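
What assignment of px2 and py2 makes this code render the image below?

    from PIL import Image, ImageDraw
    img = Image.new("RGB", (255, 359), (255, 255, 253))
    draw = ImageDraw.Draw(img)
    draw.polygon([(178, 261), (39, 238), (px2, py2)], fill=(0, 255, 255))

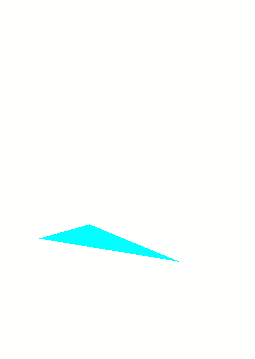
px2 = 89
py2 = 224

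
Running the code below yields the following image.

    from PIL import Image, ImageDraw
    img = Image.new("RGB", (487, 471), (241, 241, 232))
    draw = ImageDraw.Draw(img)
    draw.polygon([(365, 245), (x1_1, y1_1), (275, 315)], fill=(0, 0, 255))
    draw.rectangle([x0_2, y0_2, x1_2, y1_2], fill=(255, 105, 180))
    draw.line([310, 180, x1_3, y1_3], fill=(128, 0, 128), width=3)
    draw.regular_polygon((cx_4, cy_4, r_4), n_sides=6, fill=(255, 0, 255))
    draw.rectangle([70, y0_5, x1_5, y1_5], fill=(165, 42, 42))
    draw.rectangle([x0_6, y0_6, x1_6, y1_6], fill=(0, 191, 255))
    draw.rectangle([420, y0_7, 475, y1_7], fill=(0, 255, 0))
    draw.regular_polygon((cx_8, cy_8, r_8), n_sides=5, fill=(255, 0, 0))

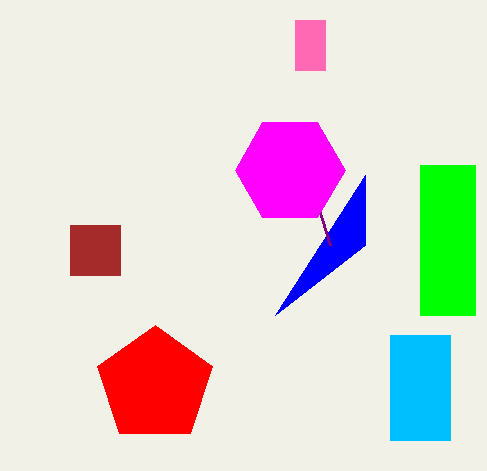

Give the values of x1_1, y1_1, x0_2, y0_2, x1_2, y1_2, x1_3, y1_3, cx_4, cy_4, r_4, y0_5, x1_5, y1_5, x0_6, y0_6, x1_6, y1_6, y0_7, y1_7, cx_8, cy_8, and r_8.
x1_1 = 365; y1_1 = 175; x0_2 = 295; y0_2 = 20; x1_2 = 325; y1_2 = 70; x1_3 = 330; y1_3 = 245; cx_4 = 290; cy_4 = 170; r_4 = 55; y0_5 = 225; x1_5 = 120; y1_5 = 275; x0_6 = 390; y0_6 = 335; x1_6 = 450; y1_6 = 440; y0_7 = 165; y1_7 = 315; cx_8 = 155; cy_8 = 385; r_8 = 60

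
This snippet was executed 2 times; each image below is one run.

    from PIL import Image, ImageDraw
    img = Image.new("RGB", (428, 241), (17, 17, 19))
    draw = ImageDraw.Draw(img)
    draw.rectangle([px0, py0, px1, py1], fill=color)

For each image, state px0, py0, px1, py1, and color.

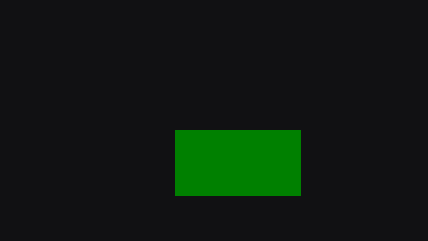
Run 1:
px0 = 175
py0 = 130
px1 = 300
py1 = 195
color = 'green'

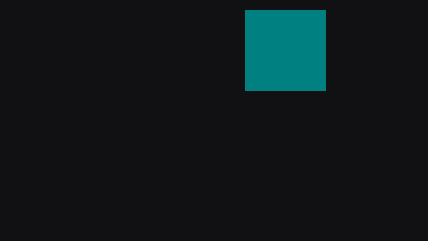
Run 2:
px0 = 245, py0 = 10, px1 = 325, py1 = 90, color = 'teal'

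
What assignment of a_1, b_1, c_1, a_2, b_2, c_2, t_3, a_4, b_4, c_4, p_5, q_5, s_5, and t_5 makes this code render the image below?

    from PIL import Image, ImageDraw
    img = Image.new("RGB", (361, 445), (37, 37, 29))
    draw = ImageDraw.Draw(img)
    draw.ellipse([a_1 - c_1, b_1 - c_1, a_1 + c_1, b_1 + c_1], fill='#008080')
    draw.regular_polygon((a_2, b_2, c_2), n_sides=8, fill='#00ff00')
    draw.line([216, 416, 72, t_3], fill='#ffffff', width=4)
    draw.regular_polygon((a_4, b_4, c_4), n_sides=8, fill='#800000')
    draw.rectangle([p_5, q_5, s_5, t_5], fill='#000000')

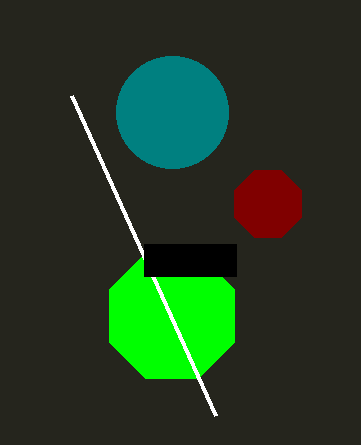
a_1 = 172; b_1 = 112; c_1 = 56; a_2 = 172; b_2 = 316; c_2 = 68; t_3 = 96; a_4 = 268; b_4 = 204; c_4 = 36; p_5 = 144; q_5 = 244; s_5 = 236; t_5 = 276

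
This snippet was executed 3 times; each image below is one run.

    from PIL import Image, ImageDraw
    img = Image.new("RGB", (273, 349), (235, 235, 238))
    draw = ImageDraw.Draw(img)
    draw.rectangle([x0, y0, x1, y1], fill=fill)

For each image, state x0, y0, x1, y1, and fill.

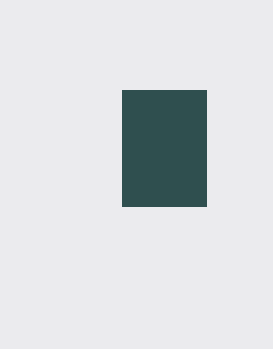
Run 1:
x0 = 122; y0 = 90; x1 = 206; y1 = 206; fill = 'darkslategray'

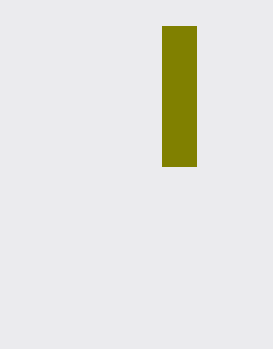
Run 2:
x0 = 162
y0 = 26
x1 = 196
y1 = 166
fill = 'olive'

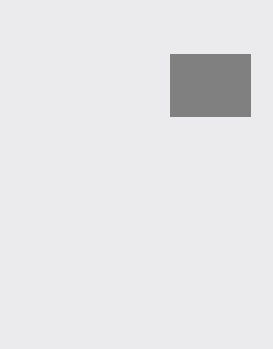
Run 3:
x0 = 170
y0 = 54
x1 = 250
y1 = 116
fill = 'gray'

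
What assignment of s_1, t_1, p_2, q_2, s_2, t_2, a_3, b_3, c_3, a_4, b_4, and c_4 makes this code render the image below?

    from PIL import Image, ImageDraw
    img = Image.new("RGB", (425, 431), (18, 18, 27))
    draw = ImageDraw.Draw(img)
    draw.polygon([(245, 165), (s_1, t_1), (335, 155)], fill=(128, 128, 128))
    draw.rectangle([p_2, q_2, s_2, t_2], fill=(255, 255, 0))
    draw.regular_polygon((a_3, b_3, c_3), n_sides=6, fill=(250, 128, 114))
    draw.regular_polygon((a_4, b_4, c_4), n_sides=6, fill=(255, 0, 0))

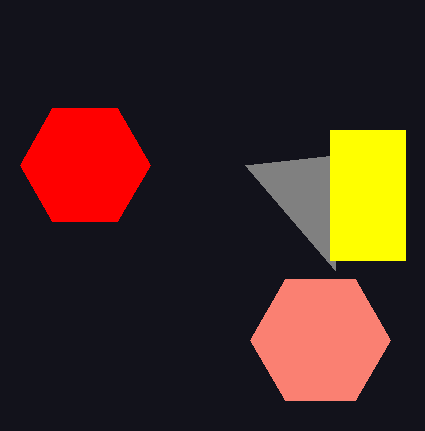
s_1 = 335
t_1 = 270
p_2 = 330
q_2 = 130
s_2 = 405
t_2 = 260
a_3 = 320
b_3 = 340
c_3 = 70
a_4 = 85
b_4 = 165
c_4 = 65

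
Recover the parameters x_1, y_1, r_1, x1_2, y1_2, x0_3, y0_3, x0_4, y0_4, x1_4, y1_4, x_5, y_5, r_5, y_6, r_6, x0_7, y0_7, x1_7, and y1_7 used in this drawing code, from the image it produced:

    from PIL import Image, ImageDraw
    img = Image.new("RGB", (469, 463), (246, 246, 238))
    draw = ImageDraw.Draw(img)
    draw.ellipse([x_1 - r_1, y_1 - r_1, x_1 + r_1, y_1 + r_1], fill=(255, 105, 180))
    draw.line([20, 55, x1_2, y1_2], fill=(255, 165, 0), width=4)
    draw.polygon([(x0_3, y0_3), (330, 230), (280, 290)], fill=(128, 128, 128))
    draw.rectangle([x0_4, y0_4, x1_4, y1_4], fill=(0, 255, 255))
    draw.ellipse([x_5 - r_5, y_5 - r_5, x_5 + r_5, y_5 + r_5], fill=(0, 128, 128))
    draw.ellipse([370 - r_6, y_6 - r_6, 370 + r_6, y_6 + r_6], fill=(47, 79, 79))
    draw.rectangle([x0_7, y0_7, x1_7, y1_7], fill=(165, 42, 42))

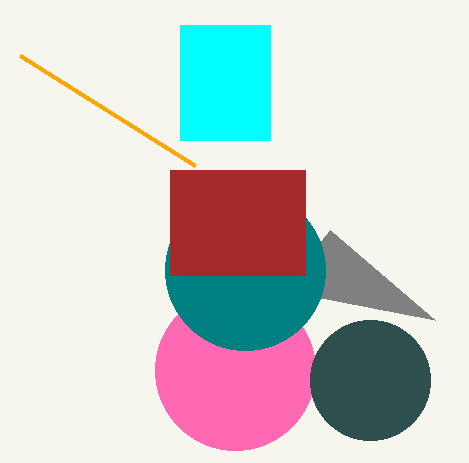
x_1 = 235; y_1 = 370; r_1 = 80; x1_2 = 195; y1_2 = 165; x0_3 = 435; y0_3 = 320; x0_4 = 180; y0_4 = 25; x1_4 = 270; y1_4 = 140; x_5 = 245; y_5 = 270; r_5 = 80; y_6 = 380; r_6 = 60; x0_7 = 170; y0_7 = 170; x1_7 = 305; y1_7 = 275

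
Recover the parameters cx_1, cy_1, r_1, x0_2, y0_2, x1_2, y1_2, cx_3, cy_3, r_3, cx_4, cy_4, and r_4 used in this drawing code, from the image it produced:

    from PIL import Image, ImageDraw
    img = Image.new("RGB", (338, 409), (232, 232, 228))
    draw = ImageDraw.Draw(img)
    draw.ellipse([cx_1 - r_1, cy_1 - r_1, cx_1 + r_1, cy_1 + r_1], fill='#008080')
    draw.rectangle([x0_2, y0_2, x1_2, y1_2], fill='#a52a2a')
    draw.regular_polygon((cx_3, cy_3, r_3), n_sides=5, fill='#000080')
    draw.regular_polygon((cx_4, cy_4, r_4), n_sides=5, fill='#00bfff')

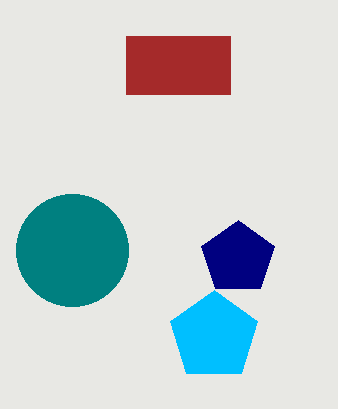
cx_1 = 72; cy_1 = 250; r_1 = 56; x0_2 = 126; y0_2 = 36; x1_2 = 230; y1_2 = 94; cx_3 = 238; cy_3 = 258; r_3 = 38; cx_4 = 214; cy_4 = 336; r_4 = 46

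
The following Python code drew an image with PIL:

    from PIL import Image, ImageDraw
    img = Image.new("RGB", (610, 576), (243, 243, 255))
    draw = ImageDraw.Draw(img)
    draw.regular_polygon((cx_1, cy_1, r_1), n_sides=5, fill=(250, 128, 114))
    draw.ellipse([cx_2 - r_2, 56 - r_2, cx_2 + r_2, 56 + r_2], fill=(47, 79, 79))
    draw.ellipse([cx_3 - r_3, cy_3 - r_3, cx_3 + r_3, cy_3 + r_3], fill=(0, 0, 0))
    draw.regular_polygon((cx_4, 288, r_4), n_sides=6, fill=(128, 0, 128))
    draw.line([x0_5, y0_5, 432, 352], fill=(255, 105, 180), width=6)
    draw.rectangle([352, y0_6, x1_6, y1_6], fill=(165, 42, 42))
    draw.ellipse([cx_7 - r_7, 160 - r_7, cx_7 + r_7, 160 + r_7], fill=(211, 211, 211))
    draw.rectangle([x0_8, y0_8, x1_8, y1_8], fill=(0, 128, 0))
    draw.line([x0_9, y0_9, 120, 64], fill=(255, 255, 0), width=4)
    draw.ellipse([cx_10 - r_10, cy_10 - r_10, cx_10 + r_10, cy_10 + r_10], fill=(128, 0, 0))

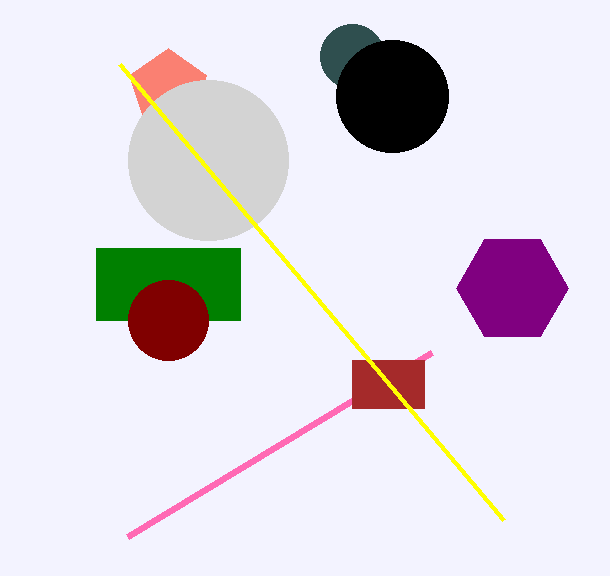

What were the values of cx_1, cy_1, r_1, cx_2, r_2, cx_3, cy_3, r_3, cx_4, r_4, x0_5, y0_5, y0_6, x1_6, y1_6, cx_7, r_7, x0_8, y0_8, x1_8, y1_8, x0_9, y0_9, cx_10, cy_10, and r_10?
cx_1 = 168; cy_1 = 88; r_1 = 40; cx_2 = 352; r_2 = 32; cx_3 = 392; cy_3 = 96; r_3 = 56; cx_4 = 512; r_4 = 56; x0_5 = 128; y0_5 = 536; y0_6 = 360; x1_6 = 424; y1_6 = 408; cx_7 = 208; r_7 = 80; x0_8 = 96; y0_8 = 248; x1_8 = 240; y1_8 = 320; x0_9 = 504; y0_9 = 520; cx_10 = 168; cy_10 = 320; r_10 = 40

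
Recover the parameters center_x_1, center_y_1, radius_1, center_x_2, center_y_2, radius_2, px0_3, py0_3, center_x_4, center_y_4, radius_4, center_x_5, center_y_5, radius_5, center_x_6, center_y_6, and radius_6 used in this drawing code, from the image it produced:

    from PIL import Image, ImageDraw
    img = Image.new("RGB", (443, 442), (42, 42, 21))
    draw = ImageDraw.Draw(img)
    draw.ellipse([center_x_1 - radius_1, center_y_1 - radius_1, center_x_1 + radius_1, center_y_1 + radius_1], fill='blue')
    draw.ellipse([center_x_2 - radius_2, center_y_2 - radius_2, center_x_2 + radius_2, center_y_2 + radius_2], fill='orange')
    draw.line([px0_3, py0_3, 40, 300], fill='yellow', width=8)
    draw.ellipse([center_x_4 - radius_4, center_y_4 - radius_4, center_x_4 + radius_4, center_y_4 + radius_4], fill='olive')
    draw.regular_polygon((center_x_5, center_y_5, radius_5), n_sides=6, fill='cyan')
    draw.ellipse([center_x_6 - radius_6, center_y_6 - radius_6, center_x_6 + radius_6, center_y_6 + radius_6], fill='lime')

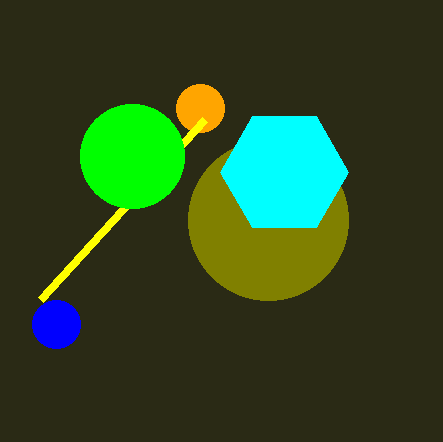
center_x_1 = 56
center_y_1 = 324
radius_1 = 24
center_x_2 = 200
center_y_2 = 108
radius_2 = 24
px0_3 = 204
py0_3 = 120
center_x_4 = 268
center_y_4 = 220
radius_4 = 80
center_x_5 = 284
center_y_5 = 172
radius_5 = 64
center_x_6 = 132
center_y_6 = 156
radius_6 = 52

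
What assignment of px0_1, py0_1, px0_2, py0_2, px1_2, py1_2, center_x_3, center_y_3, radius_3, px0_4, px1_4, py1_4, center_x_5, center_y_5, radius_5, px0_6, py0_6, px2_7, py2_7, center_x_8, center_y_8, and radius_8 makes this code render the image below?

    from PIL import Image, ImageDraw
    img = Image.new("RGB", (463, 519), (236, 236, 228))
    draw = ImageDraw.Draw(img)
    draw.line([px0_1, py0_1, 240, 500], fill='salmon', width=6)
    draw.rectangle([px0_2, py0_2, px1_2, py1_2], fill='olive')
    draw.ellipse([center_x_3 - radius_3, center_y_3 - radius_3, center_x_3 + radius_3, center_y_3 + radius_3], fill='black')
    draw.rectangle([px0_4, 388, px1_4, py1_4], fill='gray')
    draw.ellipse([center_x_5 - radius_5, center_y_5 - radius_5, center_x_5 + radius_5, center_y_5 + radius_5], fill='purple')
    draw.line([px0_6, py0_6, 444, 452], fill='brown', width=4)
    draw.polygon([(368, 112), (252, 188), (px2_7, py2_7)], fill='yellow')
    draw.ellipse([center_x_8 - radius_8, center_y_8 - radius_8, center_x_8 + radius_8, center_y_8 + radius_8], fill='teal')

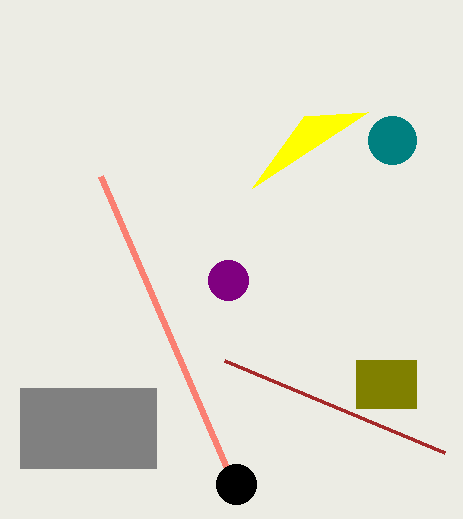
px0_1 = 100; py0_1 = 176; px0_2 = 356; py0_2 = 360; px1_2 = 416; py1_2 = 408; center_x_3 = 236; center_y_3 = 484; radius_3 = 20; px0_4 = 20; px1_4 = 156; py1_4 = 468; center_x_5 = 228; center_y_5 = 280; radius_5 = 20; px0_6 = 224; py0_6 = 360; px2_7 = 304; py2_7 = 116; center_x_8 = 392; center_y_8 = 140; radius_8 = 24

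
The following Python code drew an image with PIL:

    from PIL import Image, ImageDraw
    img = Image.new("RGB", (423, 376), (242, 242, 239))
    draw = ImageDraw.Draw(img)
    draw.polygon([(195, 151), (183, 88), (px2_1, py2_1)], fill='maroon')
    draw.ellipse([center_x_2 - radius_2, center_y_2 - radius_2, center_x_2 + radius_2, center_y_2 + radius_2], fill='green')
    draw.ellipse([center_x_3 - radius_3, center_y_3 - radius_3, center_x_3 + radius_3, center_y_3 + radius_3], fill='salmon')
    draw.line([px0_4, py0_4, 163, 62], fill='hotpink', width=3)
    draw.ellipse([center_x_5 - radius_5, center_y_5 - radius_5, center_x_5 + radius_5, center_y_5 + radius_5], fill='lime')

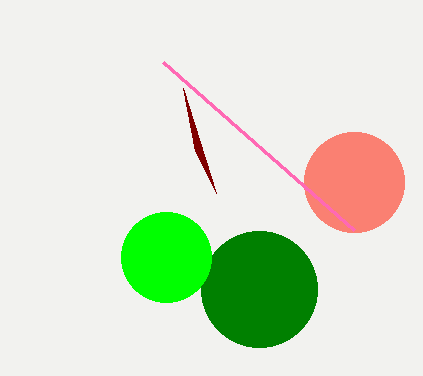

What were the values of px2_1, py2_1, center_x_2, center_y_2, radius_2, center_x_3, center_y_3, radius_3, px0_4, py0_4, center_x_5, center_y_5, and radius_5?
px2_1 = 216, py2_1 = 193, center_x_2 = 259, center_y_2 = 289, radius_2 = 58, center_x_3 = 354, center_y_3 = 182, radius_3 = 50, px0_4 = 354, py0_4 = 230, center_x_5 = 166, center_y_5 = 257, radius_5 = 45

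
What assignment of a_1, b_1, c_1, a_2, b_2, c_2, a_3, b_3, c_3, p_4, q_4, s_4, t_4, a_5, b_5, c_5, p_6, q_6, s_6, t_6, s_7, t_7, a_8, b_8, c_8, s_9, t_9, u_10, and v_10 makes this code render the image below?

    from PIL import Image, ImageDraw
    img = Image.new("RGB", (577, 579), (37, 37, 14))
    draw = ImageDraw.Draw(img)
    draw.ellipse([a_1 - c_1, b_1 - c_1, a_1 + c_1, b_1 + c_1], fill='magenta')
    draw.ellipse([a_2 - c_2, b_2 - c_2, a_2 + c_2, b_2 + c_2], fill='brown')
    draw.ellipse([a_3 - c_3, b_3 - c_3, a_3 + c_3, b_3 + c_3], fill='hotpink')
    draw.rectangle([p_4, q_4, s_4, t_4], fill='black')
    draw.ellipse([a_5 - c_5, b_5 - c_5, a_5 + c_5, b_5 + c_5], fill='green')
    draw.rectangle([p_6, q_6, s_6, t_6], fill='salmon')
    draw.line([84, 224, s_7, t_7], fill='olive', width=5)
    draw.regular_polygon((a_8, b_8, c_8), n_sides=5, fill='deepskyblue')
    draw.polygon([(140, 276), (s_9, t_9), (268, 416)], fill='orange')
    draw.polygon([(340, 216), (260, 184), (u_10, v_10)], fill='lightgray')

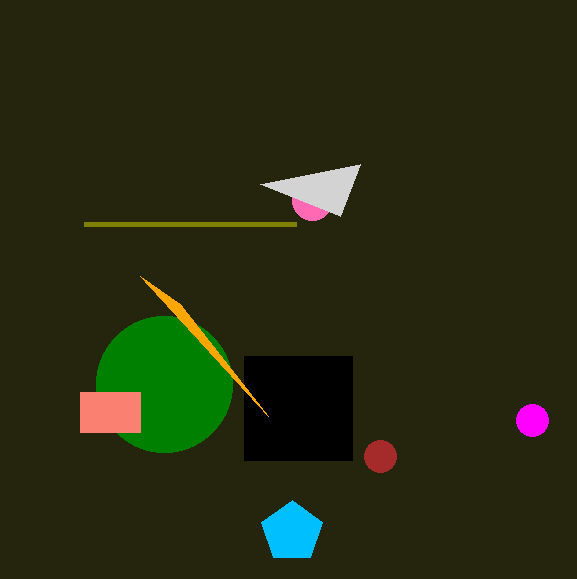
a_1 = 532
b_1 = 420
c_1 = 16
a_2 = 380
b_2 = 456
c_2 = 16
a_3 = 312
b_3 = 200
c_3 = 20
p_4 = 244
q_4 = 356
s_4 = 352
t_4 = 460
a_5 = 164
b_5 = 384
c_5 = 68
p_6 = 80
q_6 = 392
s_6 = 140
t_6 = 432
s_7 = 296
t_7 = 224
a_8 = 292
b_8 = 532
c_8 = 32
s_9 = 180
t_9 = 304
u_10 = 360
v_10 = 164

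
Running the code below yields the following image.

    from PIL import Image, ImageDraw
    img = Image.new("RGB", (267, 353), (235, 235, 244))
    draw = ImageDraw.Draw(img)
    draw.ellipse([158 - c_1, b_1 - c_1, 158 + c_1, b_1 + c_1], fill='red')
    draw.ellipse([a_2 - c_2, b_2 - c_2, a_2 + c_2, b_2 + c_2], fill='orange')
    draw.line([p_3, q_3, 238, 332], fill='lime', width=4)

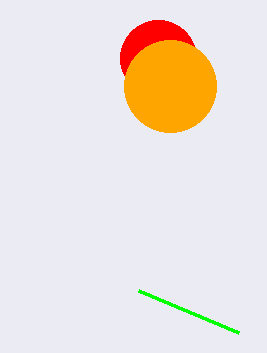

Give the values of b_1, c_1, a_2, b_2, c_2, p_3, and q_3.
b_1 = 58
c_1 = 38
a_2 = 170
b_2 = 86
c_2 = 46
p_3 = 138
q_3 = 290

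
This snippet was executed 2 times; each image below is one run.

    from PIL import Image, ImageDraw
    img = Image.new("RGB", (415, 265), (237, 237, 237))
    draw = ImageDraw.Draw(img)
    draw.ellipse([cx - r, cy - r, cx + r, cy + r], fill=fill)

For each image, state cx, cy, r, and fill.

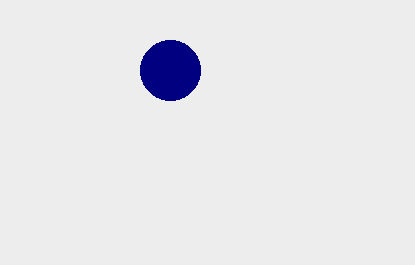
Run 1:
cx = 170, cy = 70, r = 30, fill = 'navy'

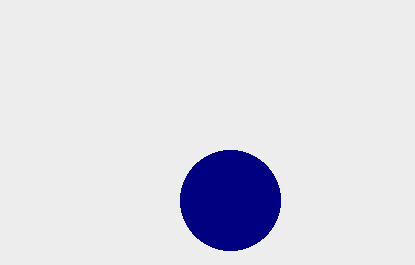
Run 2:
cx = 230
cy = 200
r = 50
fill = 'navy'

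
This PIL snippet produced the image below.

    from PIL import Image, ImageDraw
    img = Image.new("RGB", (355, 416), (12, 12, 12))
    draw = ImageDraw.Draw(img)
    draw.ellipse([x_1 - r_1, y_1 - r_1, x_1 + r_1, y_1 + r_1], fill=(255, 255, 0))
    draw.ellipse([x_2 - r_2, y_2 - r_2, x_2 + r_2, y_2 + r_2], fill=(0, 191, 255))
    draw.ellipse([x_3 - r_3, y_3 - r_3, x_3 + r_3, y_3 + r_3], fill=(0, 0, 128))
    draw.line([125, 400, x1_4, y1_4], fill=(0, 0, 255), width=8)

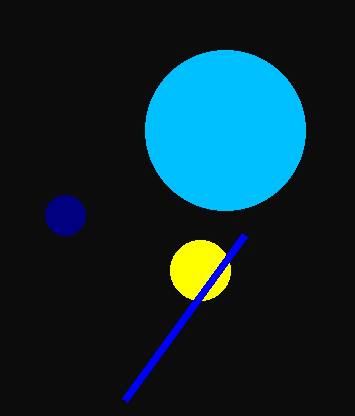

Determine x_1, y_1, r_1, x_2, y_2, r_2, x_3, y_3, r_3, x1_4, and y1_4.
x_1 = 200
y_1 = 270
r_1 = 30
x_2 = 225
y_2 = 130
r_2 = 80
x_3 = 65
y_3 = 215
r_3 = 20
x1_4 = 245
y1_4 = 235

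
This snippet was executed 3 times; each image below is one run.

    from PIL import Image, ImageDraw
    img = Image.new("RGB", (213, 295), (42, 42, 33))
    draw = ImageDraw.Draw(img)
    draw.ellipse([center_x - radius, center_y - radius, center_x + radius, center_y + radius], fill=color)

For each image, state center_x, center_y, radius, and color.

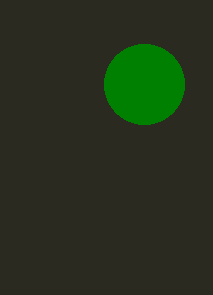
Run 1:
center_x = 144; center_y = 84; radius = 40; color = 'green'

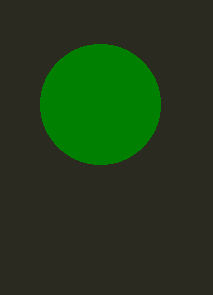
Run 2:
center_x = 100; center_y = 104; radius = 60; color = 'green'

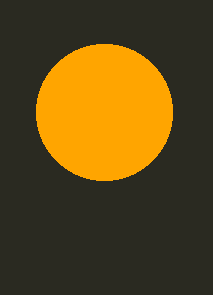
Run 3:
center_x = 104
center_y = 112
radius = 68
color = 'orange'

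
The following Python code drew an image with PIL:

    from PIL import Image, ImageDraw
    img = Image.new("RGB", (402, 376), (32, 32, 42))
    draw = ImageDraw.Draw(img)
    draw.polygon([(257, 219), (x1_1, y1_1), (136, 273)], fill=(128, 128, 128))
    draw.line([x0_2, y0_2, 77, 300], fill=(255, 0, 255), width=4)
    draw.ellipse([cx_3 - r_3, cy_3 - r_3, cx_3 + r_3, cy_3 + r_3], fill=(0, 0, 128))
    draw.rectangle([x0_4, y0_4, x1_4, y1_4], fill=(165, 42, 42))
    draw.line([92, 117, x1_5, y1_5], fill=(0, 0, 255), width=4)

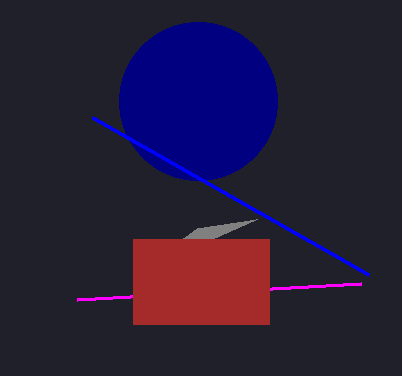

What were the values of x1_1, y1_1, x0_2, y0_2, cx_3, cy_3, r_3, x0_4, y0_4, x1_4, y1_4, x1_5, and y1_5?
x1_1 = 197, y1_1 = 228, x0_2 = 361, y0_2 = 284, cx_3 = 198, cy_3 = 101, r_3 = 79, x0_4 = 133, y0_4 = 239, x1_4 = 269, y1_4 = 324, x1_5 = 368, y1_5 = 274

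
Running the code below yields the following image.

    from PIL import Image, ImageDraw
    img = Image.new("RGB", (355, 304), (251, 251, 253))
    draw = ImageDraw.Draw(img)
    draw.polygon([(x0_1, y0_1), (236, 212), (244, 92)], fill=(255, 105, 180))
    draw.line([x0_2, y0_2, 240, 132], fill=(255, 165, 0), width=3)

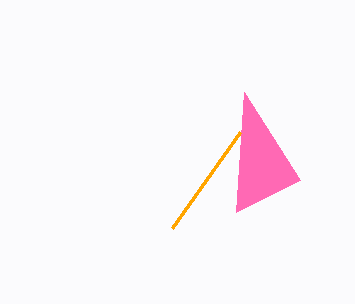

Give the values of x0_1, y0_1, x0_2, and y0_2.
x0_1 = 300; y0_1 = 180; x0_2 = 172; y0_2 = 228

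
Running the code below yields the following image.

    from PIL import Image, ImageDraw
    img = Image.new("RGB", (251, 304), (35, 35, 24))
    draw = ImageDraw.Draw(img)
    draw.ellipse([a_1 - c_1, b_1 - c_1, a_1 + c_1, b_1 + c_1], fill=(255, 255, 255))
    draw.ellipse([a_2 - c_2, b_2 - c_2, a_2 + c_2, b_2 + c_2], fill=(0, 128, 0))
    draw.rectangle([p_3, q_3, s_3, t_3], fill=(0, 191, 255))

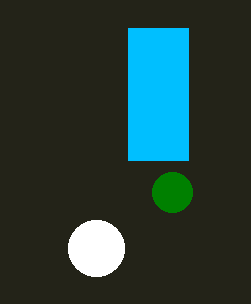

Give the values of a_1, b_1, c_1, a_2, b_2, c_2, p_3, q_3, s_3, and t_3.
a_1 = 96, b_1 = 248, c_1 = 28, a_2 = 172, b_2 = 192, c_2 = 20, p_3 = 128, q_3 = 28, s_3 = 188, t_3 = 160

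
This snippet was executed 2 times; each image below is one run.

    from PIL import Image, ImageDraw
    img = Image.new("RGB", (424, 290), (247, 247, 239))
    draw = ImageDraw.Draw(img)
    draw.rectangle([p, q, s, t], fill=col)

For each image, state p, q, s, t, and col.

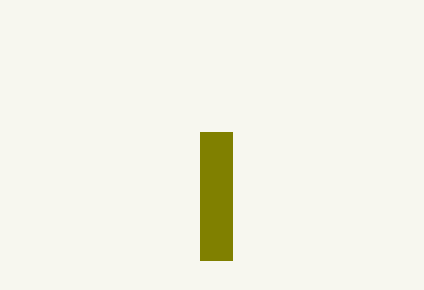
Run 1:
p = 200; q = 132; s = 232; t = 260; col = 'olive'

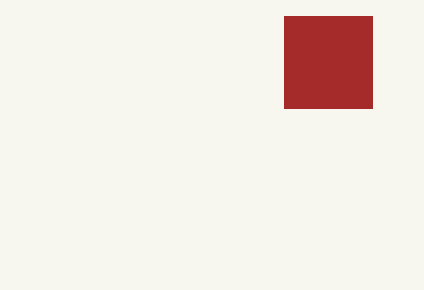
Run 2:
p = 284
q = 16
s = 372
t = 108
col = 'brown'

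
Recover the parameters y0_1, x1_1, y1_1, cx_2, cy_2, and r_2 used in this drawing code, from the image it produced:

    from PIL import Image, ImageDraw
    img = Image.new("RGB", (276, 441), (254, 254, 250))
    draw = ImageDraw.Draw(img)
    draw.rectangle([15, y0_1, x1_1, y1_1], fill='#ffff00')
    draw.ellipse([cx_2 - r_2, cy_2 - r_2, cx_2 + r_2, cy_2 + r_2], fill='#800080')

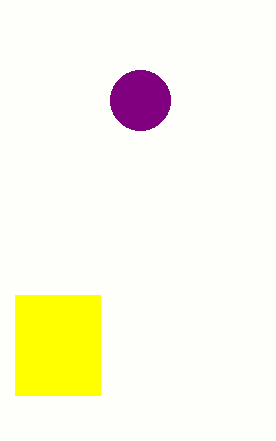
y0_1 = 295; x1_1 = 100; y1_1 = 395; cx_2 = 140; cy_2 = 100; r_2 = 30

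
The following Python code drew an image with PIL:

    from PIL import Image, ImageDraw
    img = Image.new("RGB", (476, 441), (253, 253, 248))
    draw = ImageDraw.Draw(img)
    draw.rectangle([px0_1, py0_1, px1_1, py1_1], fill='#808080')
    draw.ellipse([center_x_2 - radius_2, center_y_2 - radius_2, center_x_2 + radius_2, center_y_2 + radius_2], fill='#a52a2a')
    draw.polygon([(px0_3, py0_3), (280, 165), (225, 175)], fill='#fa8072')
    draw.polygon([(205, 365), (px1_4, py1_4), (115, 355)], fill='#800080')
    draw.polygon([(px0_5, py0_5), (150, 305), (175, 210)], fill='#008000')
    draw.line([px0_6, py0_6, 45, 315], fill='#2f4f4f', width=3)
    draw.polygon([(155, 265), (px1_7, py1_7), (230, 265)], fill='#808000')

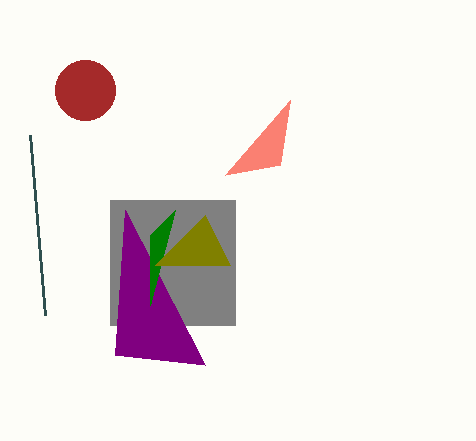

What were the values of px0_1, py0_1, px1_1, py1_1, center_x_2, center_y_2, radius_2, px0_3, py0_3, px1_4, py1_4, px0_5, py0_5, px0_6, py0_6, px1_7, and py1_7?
px0_1 = 110; py0_1 = 200; px1_1 = 235; py1_1 = 325; center_x_2 = 85; center_y_2 = 90; radius_2 = 30; px0_3 = 290; py0_3 = 100; px1_4 = 125; py1_4 = 210; px0_5 = 150; py0_5 = 235; px0_6 = 30; py0_6 = 135; px1_7 = 205; py1_7 = 215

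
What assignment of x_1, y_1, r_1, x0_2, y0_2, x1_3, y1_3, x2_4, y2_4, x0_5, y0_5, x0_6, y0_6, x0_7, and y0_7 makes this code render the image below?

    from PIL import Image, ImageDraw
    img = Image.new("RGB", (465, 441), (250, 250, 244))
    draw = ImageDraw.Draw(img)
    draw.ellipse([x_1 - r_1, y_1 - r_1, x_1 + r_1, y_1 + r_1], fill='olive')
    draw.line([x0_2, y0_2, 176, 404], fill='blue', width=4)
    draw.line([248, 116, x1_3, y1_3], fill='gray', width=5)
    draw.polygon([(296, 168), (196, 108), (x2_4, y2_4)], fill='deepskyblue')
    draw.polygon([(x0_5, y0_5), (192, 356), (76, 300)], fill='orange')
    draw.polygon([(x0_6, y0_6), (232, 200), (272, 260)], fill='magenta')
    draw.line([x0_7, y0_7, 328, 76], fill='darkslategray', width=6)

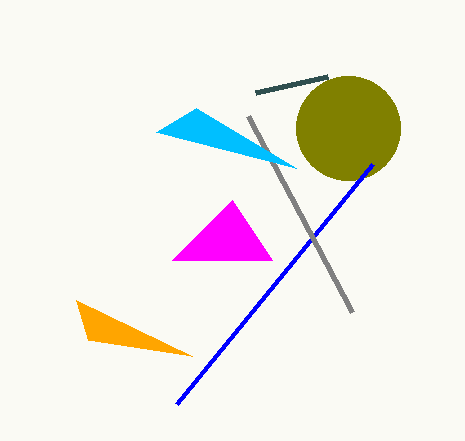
x_1 = 348
y_1 = 128
r_1 = 52
x0_2 = 372
y0_2 = 164
x1_3 = 352
y1_3 = 312
x2_4 = 156
y2_4 = 132
x0_5 = 88
y0_5 = 340
x0_6 = 172
y0_6 = 260
x0_7 = 256
y0_7 = 92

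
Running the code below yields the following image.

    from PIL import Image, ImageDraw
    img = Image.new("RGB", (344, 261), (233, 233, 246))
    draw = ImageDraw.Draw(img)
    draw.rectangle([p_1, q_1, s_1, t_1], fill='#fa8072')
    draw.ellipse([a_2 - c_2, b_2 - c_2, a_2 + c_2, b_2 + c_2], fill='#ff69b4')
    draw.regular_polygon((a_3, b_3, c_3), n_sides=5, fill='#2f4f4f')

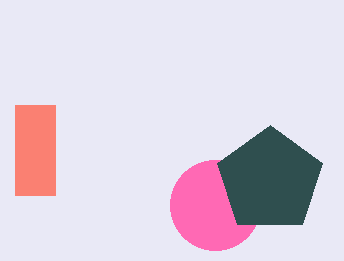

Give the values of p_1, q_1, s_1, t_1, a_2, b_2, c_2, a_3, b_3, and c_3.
p_1 = 15; q_1 = 105; s_1 = 55; t_1 = 195; a_2 = 215; b_2 = 205; c_2 = 45; a_3 = 270; b_3 = 180; c_3 = 55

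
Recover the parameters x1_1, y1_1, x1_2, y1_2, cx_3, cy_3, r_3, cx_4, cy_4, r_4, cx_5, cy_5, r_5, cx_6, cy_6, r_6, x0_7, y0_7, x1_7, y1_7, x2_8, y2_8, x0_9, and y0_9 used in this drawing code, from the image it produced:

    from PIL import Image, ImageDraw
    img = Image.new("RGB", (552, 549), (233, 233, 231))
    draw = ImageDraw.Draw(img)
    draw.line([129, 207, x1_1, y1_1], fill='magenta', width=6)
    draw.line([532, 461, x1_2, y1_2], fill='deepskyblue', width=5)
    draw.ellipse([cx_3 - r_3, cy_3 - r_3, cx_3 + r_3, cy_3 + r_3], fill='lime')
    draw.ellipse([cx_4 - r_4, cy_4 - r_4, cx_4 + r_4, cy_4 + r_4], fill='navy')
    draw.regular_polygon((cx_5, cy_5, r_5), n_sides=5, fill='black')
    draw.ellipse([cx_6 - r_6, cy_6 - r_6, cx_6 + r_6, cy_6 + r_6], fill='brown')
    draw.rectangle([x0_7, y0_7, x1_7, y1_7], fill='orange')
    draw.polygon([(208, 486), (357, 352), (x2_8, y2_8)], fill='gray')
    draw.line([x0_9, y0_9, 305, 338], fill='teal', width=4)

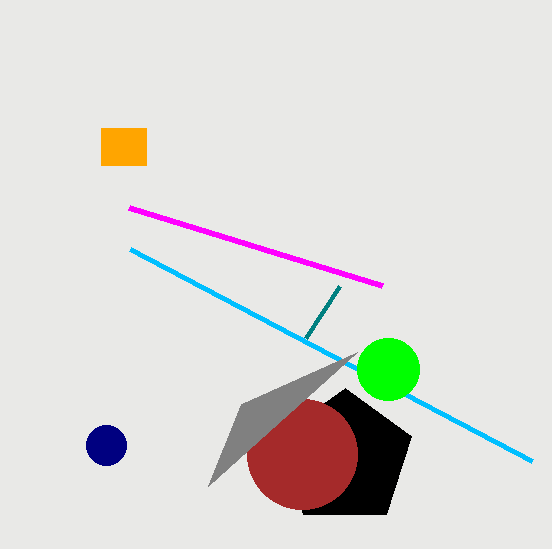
x1_1 = 382; y1_1 = 285; x1_2 = 130; y1_2 = 249; cx_3 = 388; cy_3 = 369; r_3 = 31; cx_4 = 106; cy_4 = 445; r_4 = 20; cx_5 = 345; cy_5 = 458; r_5 = 70; cx_6 = 302; cy_6 = 454; r_6 = 55; x0_7 = 101; y0_7 = 128; x1_7 = 146; y1_7 = 165; x2_8 = 241; y2_8 = 404; x0_9 = 339; y0_9 = 286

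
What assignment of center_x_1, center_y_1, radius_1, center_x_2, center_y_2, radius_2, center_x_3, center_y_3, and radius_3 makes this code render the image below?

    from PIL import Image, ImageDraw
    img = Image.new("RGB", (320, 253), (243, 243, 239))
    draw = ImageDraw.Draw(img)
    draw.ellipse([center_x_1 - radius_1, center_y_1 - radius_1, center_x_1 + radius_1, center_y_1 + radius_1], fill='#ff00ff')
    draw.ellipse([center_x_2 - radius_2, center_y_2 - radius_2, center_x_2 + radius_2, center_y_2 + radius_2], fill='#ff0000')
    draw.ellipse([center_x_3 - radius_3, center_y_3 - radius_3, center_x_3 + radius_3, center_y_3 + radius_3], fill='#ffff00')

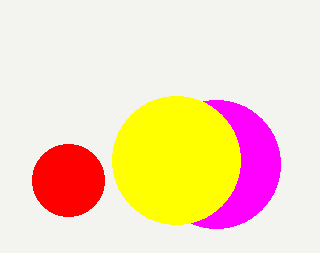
center_x_1 = 216; center_y_1 = 164; radius_1 = 64; center_x_2 = 68; center_y_2 = 180; radius_2 = 36; center_x_3 = 176; center_y_3 = 160; radius_3 = 64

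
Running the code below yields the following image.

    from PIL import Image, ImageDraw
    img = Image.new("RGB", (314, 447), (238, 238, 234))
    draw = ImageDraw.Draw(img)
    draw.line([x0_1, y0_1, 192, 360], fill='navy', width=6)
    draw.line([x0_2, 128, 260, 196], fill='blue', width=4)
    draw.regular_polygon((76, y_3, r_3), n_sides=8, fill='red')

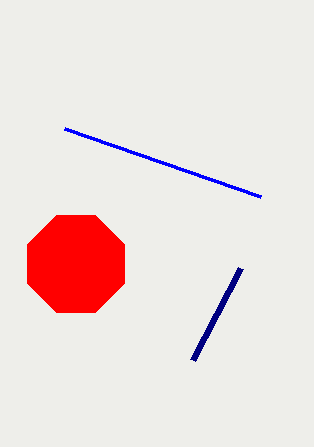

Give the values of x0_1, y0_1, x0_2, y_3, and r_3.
x0_1 = 240
y0_1 = 268
x0_2 = 64
y_3 = 264
r_3 = 52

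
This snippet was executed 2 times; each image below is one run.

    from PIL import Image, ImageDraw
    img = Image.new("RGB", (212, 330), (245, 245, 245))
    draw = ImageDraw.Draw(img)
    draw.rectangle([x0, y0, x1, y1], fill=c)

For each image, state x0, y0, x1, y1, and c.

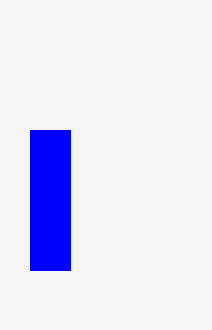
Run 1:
x0 = 30
y0 = 130
x1 = 70
y1 = 270
c = 'blue'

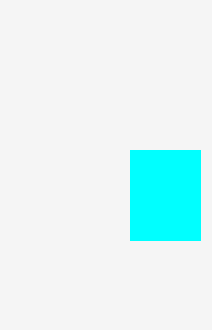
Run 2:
x0 = 130; y0 = 150; x1 = 200; y1 = 240; c = 'cyan'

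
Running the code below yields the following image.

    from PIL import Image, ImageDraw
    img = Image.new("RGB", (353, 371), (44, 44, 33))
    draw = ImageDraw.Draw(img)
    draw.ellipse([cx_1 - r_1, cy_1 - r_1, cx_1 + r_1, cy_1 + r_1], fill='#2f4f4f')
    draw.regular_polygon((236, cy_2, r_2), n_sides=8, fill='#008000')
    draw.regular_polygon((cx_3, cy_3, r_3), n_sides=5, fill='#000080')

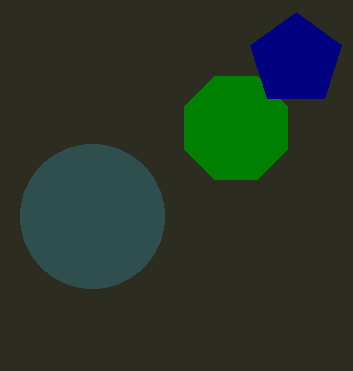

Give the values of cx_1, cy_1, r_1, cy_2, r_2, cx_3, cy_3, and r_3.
cx_1 = 92; cy_1 = 216; r_1 = 72; cy_2 = 128; r_2 = 56; cx_3 = 296; cy_3 = 60; r_3 = 48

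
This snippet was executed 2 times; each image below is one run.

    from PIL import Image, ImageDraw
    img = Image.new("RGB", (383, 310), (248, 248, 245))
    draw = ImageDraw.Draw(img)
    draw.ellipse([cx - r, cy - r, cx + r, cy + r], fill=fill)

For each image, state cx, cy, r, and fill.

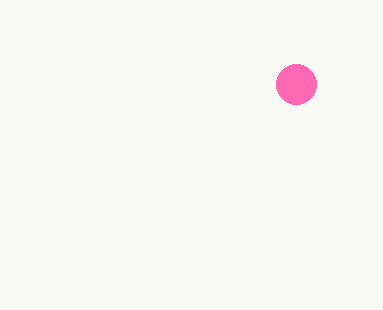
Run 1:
cx = 296, cy = 84, r = 20, fill = 'hotpink'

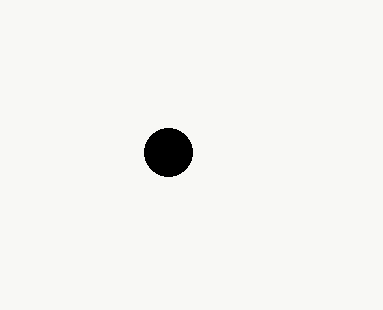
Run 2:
cx = 168; cy = 152; r = 24; fill = 'black'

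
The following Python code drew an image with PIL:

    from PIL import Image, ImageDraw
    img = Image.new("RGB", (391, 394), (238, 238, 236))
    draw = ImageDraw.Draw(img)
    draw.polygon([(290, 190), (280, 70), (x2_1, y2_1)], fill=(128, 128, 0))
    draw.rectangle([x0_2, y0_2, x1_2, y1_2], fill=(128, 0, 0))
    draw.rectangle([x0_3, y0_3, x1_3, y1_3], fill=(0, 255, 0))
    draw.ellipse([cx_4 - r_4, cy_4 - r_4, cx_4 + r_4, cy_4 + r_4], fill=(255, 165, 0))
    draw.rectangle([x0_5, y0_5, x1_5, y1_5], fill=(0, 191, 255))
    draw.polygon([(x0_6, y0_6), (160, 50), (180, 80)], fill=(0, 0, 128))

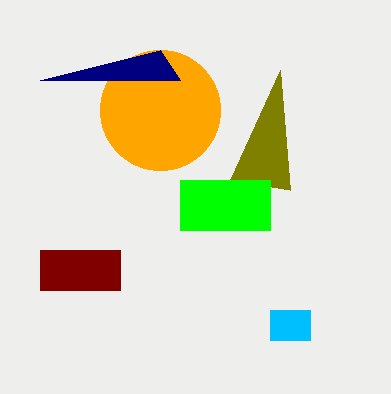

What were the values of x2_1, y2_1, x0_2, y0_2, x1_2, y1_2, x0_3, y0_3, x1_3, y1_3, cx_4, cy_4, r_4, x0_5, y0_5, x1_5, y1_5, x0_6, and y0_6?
x2_1 = 230; y2_1 = 180; x0_2 = 40; y0_2 = 250; x1_2 = 120; y1_2 = 290; x0_3 = 180; y0_3 = 180; x1_3 = 270; y1_3 = 230; cx_4 = 160; cy_4 = 110; r_4 = 60; x0_5 = 270; y0_5 = 310; x1_5 = 310; y1_5 = 340; x0_6 = 40; y0_6 = 80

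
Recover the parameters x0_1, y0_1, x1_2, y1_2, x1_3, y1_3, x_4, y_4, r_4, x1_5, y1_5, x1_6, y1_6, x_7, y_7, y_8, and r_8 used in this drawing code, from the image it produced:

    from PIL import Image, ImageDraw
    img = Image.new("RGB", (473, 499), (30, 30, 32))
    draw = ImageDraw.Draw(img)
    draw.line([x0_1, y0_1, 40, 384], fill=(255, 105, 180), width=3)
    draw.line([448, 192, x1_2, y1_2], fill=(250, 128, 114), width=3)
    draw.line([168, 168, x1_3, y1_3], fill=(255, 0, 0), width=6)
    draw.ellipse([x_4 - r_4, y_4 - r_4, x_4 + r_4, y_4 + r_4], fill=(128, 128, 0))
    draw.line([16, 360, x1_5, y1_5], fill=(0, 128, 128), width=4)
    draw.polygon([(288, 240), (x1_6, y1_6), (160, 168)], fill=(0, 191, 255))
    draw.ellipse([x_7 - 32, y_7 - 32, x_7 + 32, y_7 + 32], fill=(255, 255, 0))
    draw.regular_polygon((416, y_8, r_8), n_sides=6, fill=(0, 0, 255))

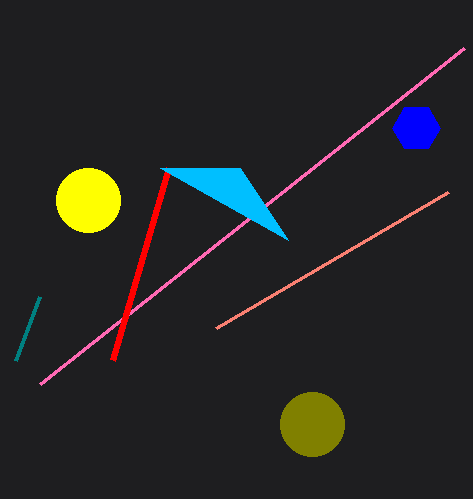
x0_1 = 464, y0_1 = 48, x1_2 = 216, y1_2 = 328, x1_3 = 112, y1_3 = 360, x_4 = 312, y_4 = 424, r_4 = 32, x1_5 = 40, y1_5 = 296, x1_6 = 240, y1_6 = 168, x_7 = 88, y_7 = 200, y_8 = 128, r_8 = 24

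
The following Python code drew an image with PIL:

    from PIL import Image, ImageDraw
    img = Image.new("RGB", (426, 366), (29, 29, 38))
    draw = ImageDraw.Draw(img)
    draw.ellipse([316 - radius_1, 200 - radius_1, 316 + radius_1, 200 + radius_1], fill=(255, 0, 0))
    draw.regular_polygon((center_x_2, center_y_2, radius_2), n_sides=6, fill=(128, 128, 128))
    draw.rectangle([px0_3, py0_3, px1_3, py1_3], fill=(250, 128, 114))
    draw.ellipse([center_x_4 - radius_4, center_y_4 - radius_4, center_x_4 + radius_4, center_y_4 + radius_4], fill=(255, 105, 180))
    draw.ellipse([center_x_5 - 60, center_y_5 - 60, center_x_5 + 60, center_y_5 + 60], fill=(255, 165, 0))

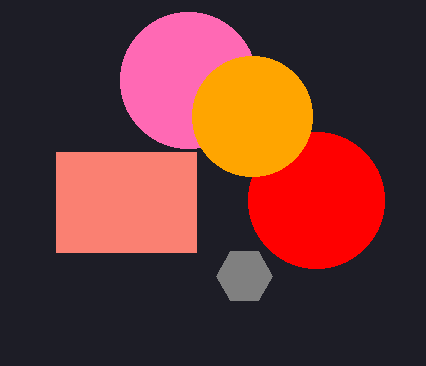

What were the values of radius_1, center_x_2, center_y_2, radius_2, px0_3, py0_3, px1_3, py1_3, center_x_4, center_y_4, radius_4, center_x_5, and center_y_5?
radius_1 = 68; center_x_2 = 244; center_y_2 = 276; radius_2 = 28; px0_3 = 56; py0_3 = 152; px1_3 = 196; py1_3 = 252; center_x_4 = 188; center_y_4 = 80; radius_4 = 68; center_x_5 = 252; center_y_5 = 116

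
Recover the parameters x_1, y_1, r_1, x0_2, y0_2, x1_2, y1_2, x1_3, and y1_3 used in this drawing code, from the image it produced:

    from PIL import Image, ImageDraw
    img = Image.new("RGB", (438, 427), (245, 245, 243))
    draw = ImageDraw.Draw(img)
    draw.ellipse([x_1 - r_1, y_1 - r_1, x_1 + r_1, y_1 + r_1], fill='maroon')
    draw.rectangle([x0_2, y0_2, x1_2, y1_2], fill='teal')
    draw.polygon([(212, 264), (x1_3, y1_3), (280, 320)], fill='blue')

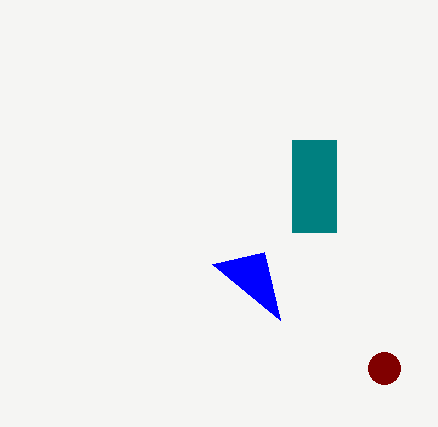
x_1 = 384
y_1 = 368
r_1 = 16
x0_2 = 292
y0_2 = 140
x1_2 = 336
y1_2 = 232
x1_3 = 264
y1_3 = 252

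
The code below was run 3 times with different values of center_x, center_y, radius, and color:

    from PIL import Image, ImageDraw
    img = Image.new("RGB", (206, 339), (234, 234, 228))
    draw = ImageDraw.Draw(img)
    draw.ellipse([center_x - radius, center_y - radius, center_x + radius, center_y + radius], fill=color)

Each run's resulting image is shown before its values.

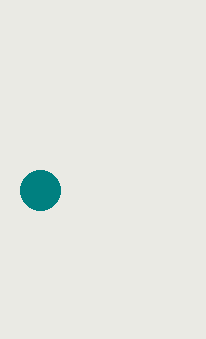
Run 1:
center_x = 40
center_y = 190
radius = 20
color = 'teal'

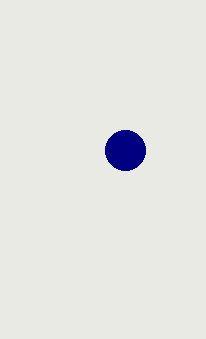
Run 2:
center_x = 125
center_y = 150
radius = 20
color = 'navy'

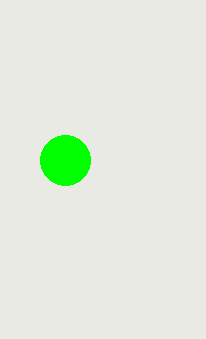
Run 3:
center_x = 65
center_y = 160
radius = 25
color = 'lime'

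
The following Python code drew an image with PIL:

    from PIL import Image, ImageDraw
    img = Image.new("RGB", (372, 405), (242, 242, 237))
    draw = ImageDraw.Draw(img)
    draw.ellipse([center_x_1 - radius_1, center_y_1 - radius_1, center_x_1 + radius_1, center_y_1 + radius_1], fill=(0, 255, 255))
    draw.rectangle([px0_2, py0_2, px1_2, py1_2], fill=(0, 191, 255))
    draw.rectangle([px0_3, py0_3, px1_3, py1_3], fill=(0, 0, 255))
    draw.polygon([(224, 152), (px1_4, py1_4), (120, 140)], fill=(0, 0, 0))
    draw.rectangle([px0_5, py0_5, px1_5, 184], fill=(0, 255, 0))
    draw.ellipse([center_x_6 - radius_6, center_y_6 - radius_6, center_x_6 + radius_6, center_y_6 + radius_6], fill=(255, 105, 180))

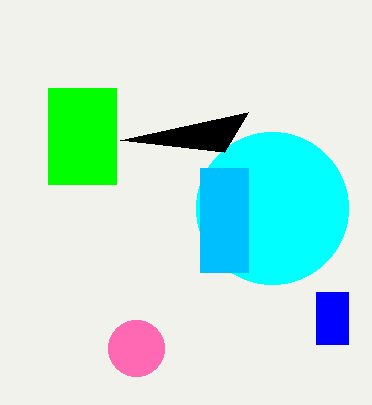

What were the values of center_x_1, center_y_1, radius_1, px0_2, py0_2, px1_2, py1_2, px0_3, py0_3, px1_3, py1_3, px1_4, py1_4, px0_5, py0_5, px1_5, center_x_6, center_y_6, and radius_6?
center_x_1 = 272; center_y_1 = 208; radius_1 = 76; px0_2 = 200; py0_2 = 168; px1_2 = 248; py1_2 = 272; px0_3 = 316; py0_3 = 292; px1_3 = 348; py1_3 = 344; px1_4 = 248; py1_4 = 112; px0_5 = 48; py0_5 = 88; px1_5 = 116; center_x_6 = 136; center_y_6 = 348; radius_6 = 28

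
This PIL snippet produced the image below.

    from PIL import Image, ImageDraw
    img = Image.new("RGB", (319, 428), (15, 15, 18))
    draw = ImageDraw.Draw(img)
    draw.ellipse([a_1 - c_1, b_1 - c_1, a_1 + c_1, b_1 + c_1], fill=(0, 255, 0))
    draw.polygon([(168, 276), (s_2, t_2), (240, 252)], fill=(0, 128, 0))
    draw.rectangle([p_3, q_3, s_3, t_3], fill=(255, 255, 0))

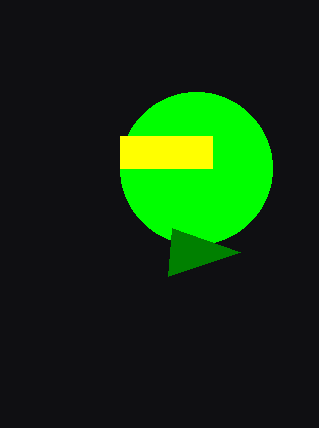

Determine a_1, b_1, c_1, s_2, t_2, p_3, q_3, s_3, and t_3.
a_1 = 196, b_1 = 168, c_1 = 76, s_2 = 172, t_2 = 228, p_3 = 120, q_3 = 136, s_3 = 212, t_3 = 168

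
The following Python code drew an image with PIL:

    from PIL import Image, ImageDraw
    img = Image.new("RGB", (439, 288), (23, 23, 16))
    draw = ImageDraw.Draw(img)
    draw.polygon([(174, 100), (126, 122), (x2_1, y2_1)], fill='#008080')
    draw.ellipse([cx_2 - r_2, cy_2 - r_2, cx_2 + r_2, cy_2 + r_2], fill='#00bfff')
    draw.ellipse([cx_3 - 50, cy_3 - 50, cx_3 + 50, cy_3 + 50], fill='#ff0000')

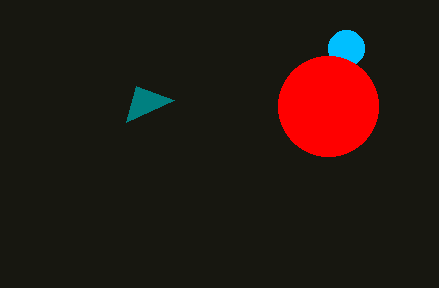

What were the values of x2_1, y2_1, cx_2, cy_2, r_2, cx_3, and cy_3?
x2_1 = 136; y2_1 = 86; cx_2 = 346; cy_2 = 48; r_2 = 18; cx_3 = 328; cy_3 = 106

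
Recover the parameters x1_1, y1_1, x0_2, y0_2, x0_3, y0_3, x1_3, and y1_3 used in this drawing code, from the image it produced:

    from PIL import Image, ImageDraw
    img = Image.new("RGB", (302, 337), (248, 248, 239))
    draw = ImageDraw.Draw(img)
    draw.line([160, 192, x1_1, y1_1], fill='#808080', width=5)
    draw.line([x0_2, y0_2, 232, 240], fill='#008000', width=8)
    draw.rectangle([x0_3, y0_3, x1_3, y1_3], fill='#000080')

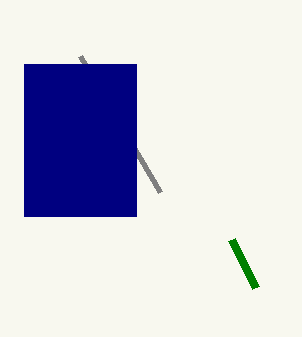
x1_1 = 80, y1_1 = 56, x0_2 = 256, y0_2 = 288, x0_3 = 24, y0_3 = 64, x1_3 = 136, y1_3 = 216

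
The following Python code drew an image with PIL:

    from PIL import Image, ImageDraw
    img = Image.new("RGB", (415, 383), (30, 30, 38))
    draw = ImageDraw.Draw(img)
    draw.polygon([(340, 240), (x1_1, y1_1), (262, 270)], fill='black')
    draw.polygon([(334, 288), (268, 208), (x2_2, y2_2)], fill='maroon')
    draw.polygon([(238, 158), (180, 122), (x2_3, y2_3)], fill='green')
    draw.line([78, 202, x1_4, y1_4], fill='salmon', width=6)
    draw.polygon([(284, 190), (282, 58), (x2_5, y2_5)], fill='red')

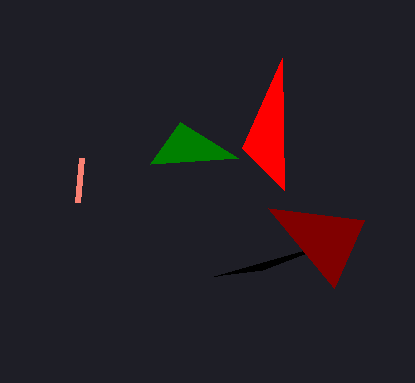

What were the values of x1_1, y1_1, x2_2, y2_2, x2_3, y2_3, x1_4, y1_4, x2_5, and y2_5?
x1_1 = 214; y1_1 = 276; x2_2 = 364; y2_2 = 220; x2_3 = 150; y2_3 = 164; x1_4 = 82; y1_4 = 158; x2_5 = 242; y2_5 = 148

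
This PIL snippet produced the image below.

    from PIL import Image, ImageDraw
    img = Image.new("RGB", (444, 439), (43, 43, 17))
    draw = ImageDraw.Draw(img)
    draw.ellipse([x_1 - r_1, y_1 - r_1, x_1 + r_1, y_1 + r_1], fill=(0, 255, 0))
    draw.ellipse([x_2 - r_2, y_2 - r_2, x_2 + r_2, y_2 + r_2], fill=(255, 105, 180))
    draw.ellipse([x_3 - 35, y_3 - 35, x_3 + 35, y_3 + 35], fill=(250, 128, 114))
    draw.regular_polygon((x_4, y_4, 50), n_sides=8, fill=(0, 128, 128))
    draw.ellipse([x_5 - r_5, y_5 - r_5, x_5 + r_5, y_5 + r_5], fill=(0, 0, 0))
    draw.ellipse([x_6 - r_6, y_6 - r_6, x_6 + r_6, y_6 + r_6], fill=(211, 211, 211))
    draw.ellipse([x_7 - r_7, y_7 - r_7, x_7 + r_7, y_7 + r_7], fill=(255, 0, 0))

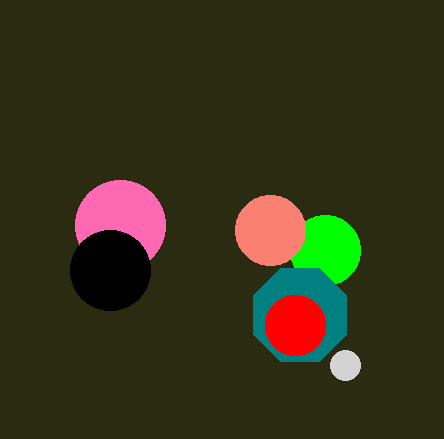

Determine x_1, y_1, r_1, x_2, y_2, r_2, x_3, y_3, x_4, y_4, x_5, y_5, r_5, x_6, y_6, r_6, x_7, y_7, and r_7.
x_1 = 325, y_1 = 250, r_1 = 35, x_2 = 120, y_2 = 225, r_2 = 45, x_3 = 270, y_3 = 230, x_4 = 300, y_4 = 315, x_5 = 110, y_5 = 270, r_5 = 40, x_6 = 345, y_6 = 365, r_6 = 15, x_7 = 295, y_7 = 325, r_7 = 30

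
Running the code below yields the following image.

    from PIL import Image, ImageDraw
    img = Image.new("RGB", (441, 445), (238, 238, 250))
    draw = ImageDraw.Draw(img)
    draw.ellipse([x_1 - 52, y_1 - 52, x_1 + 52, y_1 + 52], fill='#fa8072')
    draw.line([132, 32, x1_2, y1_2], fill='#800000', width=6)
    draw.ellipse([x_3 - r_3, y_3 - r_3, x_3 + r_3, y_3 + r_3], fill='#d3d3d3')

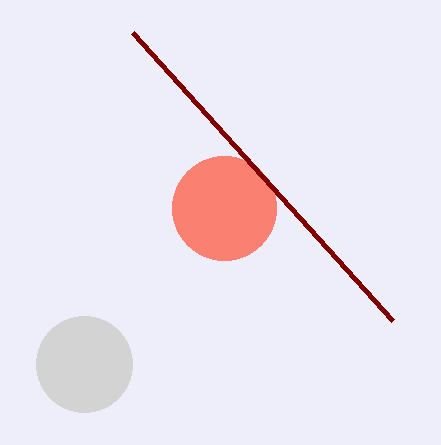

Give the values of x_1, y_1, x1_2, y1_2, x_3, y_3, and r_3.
x_1 = 224
y_1 = 208
x1_2 = 392
y1_2 = 320
x_3 = 84
y_3 = 364
r_3 = 48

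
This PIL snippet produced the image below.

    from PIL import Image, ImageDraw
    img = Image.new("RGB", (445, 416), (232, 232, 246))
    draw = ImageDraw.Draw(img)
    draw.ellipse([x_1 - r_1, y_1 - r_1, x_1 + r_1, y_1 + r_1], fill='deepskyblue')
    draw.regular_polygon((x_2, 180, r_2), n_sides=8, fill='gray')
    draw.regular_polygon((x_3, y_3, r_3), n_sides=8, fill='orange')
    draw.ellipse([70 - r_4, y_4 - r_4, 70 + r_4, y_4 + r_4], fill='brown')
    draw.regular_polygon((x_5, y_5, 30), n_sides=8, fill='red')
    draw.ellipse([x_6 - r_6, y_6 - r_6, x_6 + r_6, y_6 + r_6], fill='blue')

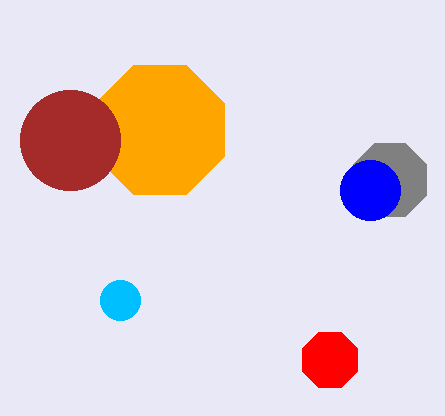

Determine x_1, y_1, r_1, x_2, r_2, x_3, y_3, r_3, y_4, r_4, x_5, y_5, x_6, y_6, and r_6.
x_1 = 120, y_1 = 300, r_1 = 20, x_2 = 390, r_2 = 40, x_3 = 160, y_3 = 130, r_3 = 70, y_4 = 140, r_4 = 50, x_5 = 330, y_5 = 360, x_6 = 370, y_6 = 190, r_6 = 30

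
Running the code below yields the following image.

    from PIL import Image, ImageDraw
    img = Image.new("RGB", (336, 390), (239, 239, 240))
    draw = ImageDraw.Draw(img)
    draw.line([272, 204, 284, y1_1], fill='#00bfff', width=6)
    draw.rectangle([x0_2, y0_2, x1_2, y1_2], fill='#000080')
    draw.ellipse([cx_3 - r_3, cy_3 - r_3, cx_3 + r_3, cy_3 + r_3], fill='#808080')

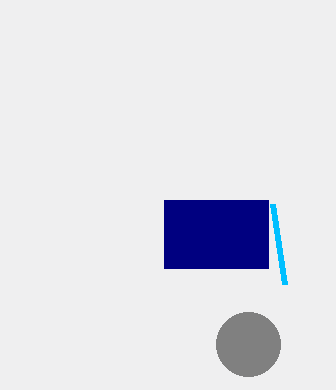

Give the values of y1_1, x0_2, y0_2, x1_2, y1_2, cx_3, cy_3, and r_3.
y1_1 = 284
x0_2 = 164
y0_2 = 200
x1_2 = 268
y1_2 = 268
cx_3 = 248
cy_3 = 344
r_3 = 32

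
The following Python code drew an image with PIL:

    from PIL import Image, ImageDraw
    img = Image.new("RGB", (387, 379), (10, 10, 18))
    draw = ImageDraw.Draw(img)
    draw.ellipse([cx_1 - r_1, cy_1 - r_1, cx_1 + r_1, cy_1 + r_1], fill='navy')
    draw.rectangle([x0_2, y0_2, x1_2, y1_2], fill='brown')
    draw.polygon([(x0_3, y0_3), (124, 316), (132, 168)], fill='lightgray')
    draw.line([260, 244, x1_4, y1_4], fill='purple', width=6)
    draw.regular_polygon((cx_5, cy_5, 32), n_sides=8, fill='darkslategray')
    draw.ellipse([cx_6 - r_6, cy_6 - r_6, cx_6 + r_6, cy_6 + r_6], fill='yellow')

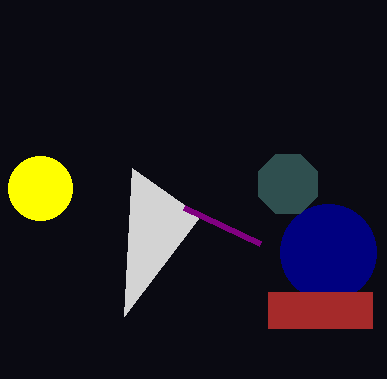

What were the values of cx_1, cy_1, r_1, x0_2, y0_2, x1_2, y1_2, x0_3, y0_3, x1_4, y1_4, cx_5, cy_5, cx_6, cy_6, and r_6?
cx_1 = 328, cy_1 = 252, r_1 = 48, x0_2 = 268, y0_2 = 292, x1_2 = 372, y1_2 = 328, x0_3 = 200, y0_3 = 216, x1_4 = 184, y1_4 = 208, cx_5 = 288, cy_5 = 184, cx_6 = 40, cy_6 = 188, r_6 = 32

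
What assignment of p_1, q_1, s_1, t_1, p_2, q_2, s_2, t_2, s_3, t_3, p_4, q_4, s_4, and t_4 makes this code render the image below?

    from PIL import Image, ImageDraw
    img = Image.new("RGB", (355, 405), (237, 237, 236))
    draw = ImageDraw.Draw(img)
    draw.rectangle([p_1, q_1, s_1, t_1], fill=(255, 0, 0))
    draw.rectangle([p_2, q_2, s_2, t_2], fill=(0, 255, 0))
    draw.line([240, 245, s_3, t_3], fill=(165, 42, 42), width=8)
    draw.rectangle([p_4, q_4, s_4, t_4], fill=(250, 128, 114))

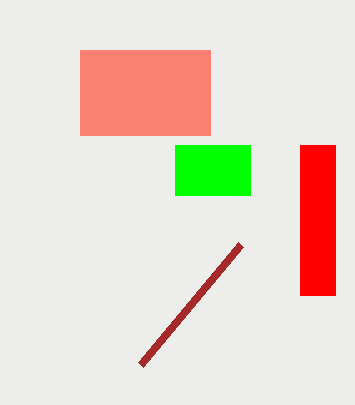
p_1 = 300; q_1 = 145; s_1 = 335; t_1 = 295; p_2 = 175; q_2 = 145; s_2 = 250; t_2 = 195; s_3 = 140; t_3 = 365; p_4 = 80; q_4 = 50; s_4 = 210; t_4 = 135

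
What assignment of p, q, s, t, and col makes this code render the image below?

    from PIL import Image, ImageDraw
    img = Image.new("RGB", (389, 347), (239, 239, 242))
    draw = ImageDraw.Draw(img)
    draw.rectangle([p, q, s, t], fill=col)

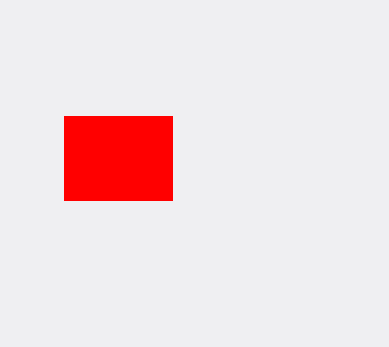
p = 64; q = 116; s = 172; t = 200; col = 'red'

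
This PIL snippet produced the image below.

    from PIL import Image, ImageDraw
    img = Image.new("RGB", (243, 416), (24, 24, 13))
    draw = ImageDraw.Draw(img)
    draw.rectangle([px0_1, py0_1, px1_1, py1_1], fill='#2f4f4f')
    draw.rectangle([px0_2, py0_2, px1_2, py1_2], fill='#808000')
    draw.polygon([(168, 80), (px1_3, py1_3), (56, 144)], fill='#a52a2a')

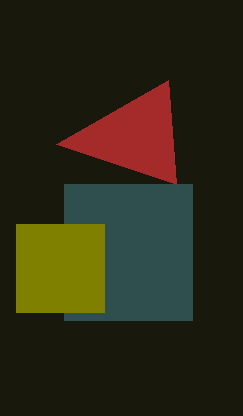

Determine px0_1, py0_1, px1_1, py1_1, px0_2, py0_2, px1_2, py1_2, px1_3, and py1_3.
px0_1 = 64
py0_1 = 184
px1_1 = 192
py1_1 = 320
px0_2 = 16
py0_2 = 224
px1_2 = 104
py1_2 = 312
px1_3 = 176
py1_3 = 184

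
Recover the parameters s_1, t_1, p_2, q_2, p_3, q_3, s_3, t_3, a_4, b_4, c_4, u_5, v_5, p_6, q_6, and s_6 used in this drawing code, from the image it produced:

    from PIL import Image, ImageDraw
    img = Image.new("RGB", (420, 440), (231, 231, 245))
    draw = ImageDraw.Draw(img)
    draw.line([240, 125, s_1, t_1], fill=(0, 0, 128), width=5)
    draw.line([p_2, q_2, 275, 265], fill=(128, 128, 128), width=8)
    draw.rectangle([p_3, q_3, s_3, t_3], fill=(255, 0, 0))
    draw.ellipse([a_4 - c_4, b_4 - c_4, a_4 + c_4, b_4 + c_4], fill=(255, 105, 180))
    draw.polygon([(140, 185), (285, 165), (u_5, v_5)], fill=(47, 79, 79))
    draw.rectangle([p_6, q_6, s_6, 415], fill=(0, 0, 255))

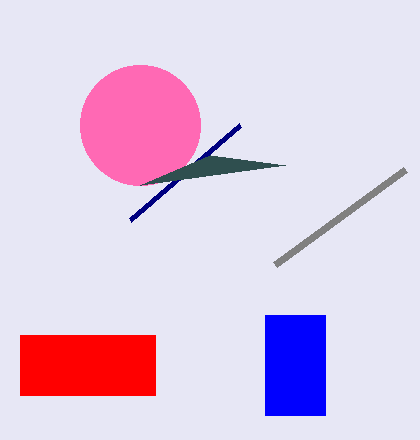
s_1 = 130
t_1 = 220
p_2 = 405
q_2 = 170
p_3 = 20
q_3 = 335
s_3 = 155
t_3 = 395
a_4 = 140
b_4 = 125
c_4 = 60
u_5 = 210
v_5 = 155
p_6 = 265
q_6 = 315
s_6 = 325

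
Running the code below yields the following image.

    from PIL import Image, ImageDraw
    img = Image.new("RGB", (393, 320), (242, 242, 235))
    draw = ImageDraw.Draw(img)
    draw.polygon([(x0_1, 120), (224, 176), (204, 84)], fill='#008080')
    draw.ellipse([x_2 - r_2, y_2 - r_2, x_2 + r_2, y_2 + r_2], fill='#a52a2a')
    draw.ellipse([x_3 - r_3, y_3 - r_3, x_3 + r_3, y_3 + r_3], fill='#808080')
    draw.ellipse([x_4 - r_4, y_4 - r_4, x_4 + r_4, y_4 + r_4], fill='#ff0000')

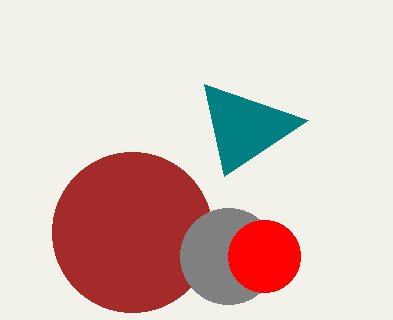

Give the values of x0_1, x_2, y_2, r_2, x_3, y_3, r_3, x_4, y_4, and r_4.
x0_1 = 308
x_2 = 132
y_2 = 232
r_2 = 80
x_3 = 228
y_3 = 256
r_3 = 48
x_4 = 264
y_4 = 256
r_4 = 36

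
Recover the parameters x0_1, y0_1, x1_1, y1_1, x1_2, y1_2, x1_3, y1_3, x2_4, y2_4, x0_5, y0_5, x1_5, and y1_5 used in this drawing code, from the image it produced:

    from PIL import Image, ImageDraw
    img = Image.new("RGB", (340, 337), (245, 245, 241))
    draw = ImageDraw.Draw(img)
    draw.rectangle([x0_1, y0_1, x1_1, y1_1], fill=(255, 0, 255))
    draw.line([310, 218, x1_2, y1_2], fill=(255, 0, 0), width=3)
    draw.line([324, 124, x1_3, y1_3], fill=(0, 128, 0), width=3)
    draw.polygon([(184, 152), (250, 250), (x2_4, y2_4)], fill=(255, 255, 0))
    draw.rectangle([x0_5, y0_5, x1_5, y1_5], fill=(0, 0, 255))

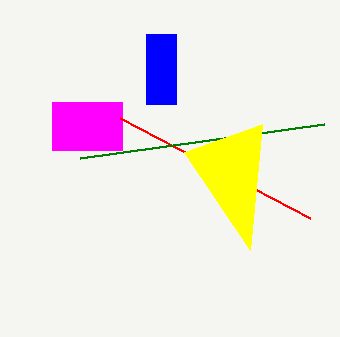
x0_1 = 52; y0_1 = 102; x1_1 = 122; y1_1 = 150; x1_2 = 120; y1_2 = 118; x1_3 = 80; y1_3 = 158; x2_4 = 262; y2_4 = 124; x0_5 = 146; y0_5 = 34; x1_5 = 176; y1_5 = 104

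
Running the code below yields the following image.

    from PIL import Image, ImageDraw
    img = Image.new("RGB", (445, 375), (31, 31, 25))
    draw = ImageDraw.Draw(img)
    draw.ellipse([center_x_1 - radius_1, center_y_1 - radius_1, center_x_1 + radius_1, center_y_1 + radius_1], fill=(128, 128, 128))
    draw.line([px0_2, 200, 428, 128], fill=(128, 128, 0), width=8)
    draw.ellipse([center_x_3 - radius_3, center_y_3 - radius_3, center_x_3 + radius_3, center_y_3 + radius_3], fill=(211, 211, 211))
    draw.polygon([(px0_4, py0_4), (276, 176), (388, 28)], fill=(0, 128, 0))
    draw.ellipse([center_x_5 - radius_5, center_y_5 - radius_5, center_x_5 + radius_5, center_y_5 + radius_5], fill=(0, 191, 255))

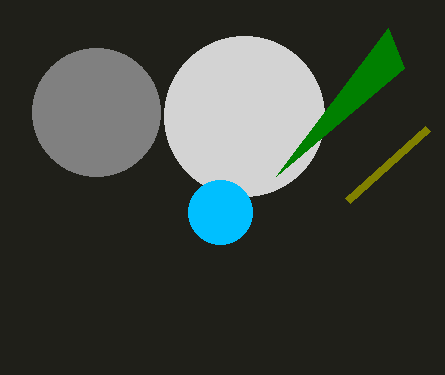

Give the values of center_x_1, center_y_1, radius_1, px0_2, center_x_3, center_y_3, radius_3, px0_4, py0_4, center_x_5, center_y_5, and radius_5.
center_x_1 = 96, center_y_1 = 112, radius_1 = 64, px0_2 = 348, center_x_3 = 244, center_y_3 = 116, radius_3 = 80, px0_4 = 404, py0_4 = 68, center_x_5 = 220, center_y_5 = 212, radius_5 = 32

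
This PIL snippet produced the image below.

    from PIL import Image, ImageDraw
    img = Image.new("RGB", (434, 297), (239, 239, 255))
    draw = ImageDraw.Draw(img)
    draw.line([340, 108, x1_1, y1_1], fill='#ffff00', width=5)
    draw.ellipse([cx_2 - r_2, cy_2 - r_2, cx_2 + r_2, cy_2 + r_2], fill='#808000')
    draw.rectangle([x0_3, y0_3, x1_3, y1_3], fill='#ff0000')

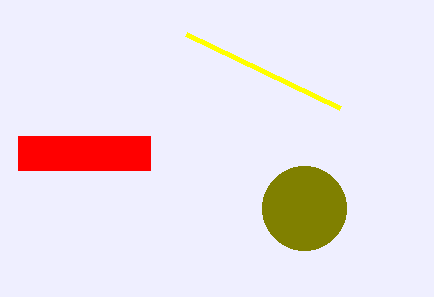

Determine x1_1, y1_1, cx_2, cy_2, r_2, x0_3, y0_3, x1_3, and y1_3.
x1_1 = 186; y1_1 = 34; cx_2 = 304; cy_2 = 208; r_2 = 42; x0_3 = 18; y0_3 = 136; x1_3 = 150; y1_3 = 170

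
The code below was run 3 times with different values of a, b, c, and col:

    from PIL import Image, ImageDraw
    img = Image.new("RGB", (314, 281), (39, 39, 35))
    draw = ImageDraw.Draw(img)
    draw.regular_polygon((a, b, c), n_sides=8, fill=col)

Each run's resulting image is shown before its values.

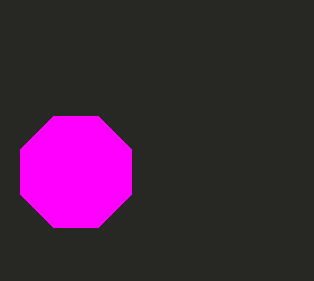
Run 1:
a = 76
b = 172
c = 60
col = 'magenta'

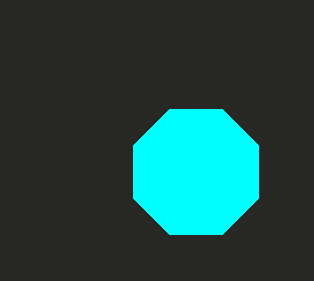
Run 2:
a = 196; b = 172; c = 68; col = 'cyan'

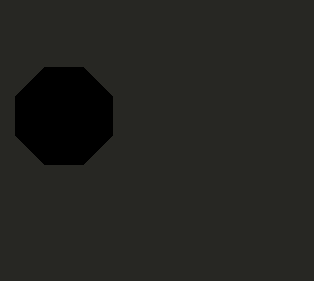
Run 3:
a = 64
b = 116
c = 52
col = 'black'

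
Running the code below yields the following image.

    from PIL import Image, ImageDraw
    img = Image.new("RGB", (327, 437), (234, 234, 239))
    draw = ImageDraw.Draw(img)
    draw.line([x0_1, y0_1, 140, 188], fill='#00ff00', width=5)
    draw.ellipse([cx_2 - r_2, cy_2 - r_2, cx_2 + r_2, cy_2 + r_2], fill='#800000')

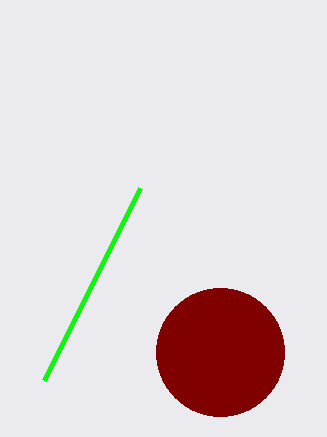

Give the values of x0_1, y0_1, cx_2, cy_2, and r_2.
x0_1 = 44, y0_1 = 380, cx_2 = 220, cy_2 = 352, r_2 = 64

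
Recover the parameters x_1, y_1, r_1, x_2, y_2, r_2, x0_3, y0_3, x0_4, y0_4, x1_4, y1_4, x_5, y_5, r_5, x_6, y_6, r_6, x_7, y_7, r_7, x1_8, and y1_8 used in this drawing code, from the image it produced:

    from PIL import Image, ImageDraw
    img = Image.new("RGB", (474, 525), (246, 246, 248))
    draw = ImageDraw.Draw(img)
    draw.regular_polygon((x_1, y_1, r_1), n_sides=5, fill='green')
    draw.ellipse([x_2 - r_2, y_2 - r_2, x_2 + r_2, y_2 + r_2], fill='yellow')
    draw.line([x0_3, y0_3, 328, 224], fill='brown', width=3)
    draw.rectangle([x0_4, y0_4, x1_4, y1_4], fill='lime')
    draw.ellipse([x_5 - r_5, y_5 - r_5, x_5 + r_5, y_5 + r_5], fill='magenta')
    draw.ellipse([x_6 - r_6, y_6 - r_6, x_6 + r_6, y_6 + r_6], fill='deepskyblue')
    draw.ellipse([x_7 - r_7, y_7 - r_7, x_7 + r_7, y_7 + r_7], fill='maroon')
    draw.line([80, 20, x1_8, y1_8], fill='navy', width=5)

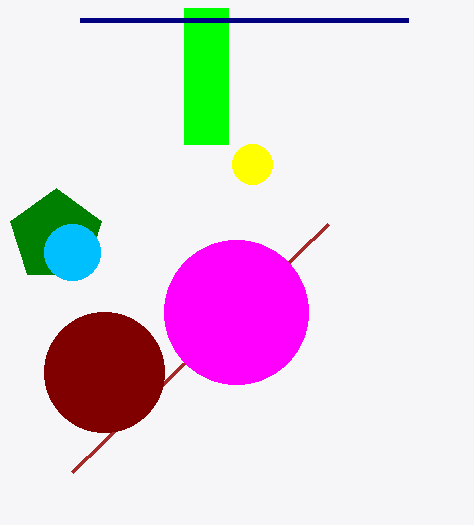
x_1 = 56, y_1 = 236, r_1 = 48, x_2 = 252, y_2 = 164, r_2 = 20, x0_3 = 72, y0_3 = 472, x0_4 = 184, y0_4 = 8, x1_4 = 228, y1_4 = 144, x_5 = 236, y_5 = 312, r_5 = 72, x_6 = 72, y_6 = 252, r_6 = 28, x_7 = 104, y_7 = 372, r_7 = 60, x1_8 = 408, y1_8 = 20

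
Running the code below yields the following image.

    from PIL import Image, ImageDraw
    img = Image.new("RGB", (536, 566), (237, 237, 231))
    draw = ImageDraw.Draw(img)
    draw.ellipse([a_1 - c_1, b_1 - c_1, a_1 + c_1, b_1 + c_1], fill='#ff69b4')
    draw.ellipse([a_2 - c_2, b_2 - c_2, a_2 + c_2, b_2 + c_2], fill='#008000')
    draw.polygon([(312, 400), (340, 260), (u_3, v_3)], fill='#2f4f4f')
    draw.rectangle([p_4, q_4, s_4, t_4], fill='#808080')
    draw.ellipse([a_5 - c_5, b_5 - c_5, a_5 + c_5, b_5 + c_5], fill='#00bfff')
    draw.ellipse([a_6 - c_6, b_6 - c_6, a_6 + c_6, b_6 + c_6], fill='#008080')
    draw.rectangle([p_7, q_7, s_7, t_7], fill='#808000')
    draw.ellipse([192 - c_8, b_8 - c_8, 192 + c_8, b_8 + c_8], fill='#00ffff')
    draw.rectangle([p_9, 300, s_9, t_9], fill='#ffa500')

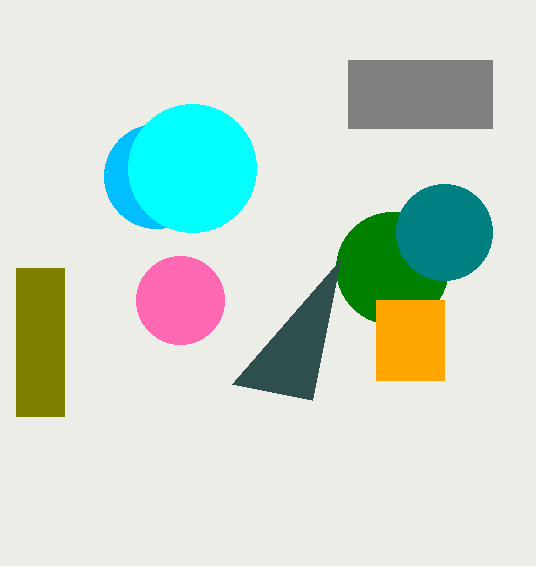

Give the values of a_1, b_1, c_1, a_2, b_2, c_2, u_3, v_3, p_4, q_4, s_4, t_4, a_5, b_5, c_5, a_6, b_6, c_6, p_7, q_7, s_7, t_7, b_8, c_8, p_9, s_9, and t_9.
a_1 = 180, b_1 = 300, c_1 = 44, a_2 = 392, b_2 = 268, c_2 = 56, u_3 = 232, v_3 = 384, p_4 = 348, q_4 = 60, s_4 = 492, t_4 = 128, a_5 = 156, b_5 = 176, c_5 = 52, a_6 = 444, b_6 = 232, c_6 = 48, p_7 = 16, q_7 = 268, s_7 = 64, t_7 = 416, b_8 = 168, c_8 = 64, p_9 = 376, s_9 = 444, t_9 = 380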